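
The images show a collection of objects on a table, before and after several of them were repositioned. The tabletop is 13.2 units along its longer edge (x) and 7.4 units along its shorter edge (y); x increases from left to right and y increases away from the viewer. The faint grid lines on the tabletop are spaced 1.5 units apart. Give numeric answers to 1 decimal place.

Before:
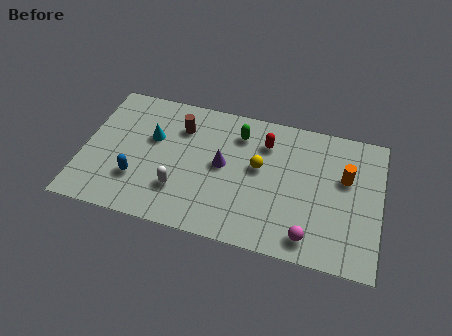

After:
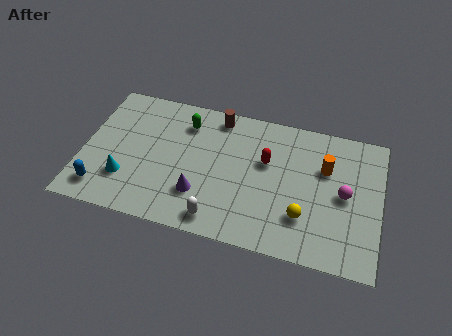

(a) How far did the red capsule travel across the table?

1.0

The red capsule moved from about (8.0, 5.6) to (8.1, 4.6), a distance of √(0.1² + 1.0²) ≈ 1.0.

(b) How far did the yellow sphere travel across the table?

3.0

The yellow sphere moved from about (7.8, 4.2) to (9.9, 2.1), a distance of √(2.1² + 2.1²) ≈ 3.0.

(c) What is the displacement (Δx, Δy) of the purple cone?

(-0.9, -1.8)

From the two frames, the purple cone sits at roughly (6.2, 3.9) before and (5.3, 2.1) after.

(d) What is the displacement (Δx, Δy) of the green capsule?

(-2.4, 0.0)

The green capsule was at about (6.8, 5.8) and moved to about (4.4, 5.8).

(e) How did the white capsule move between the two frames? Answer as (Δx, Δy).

(1.8, -1.1)

From the two frames, the white capsule sits at roughly (4.4, 2.1) before and (6.2, 1.0) after.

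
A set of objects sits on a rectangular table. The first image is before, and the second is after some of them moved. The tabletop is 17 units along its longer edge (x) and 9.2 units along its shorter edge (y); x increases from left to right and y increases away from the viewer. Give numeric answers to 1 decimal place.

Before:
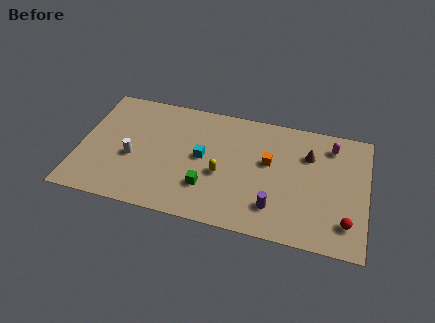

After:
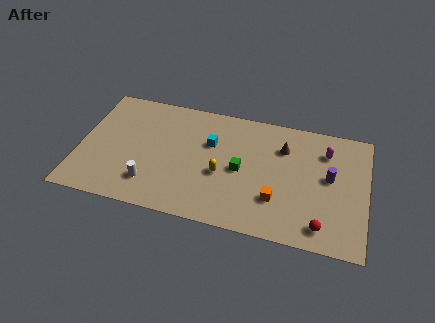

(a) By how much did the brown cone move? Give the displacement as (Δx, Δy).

(-1.5, 0.2)

From the two frames, the brown cone sits at roughly (13.5, 6.5) before and (12.0, 6.7) after.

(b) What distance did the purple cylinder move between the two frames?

4.3

From (11.7, 2.1) to (14.8, 5.1), the purple cylinder covered √(3.1² + 3.0²) ≈ 4.3 units.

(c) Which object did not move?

the yellow capsule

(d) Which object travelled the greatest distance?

the purple cylinder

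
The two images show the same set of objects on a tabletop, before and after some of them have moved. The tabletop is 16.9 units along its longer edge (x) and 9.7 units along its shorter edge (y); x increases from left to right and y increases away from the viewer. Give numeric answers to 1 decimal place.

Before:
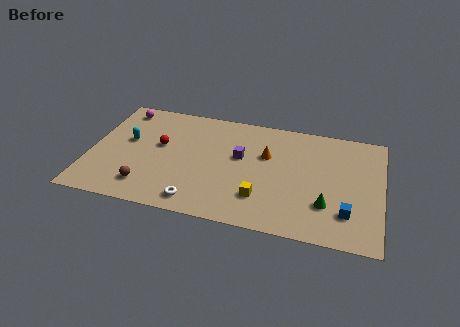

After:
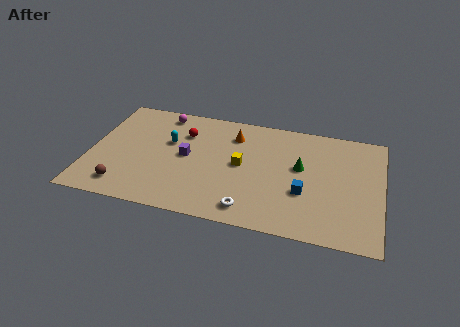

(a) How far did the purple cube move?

3.2

The purple cube was near (8.7, 5.7) before and (5.6, 5.0) after, so it travelled √(3.1² + 0.7²) ≈ 3.2 units.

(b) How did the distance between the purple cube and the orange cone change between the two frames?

+2.0

They were about 1.6 units apart before and 3.6 after — 2.0 units further apart.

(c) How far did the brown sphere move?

1.3

The brown sphere was near (3.5, 1.9) before and (2.2, 1.6) after, so it travelled √(1.3² + 0.3²) ≈ 1.3 units.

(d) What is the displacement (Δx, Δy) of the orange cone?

(-2.0, 1.3)

From the two frames, the orange cone sits at roughly (10.2, 6.2) before and (8.2, 7.5) after.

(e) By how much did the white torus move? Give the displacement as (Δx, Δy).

(3.0, 0.1)

The white torus started near (6.5, 1.3) and ended near (9.5, 1.4).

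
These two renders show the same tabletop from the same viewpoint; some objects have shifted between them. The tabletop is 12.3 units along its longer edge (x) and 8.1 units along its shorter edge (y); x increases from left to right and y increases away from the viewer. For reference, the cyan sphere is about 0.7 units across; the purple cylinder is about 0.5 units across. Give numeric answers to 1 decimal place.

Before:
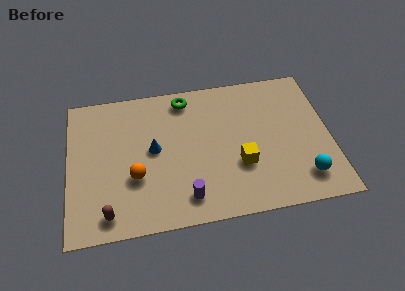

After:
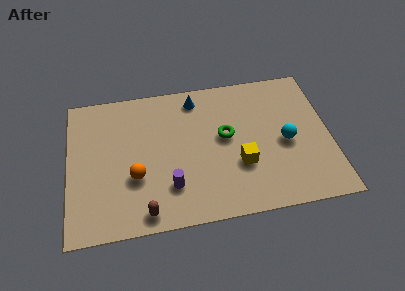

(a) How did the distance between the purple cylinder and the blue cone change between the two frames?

+1.8

They were about 3.2 units apart before and 5.0 after — 1.8 units further apart.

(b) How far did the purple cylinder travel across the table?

1.0

From (5.4, 1.4) to (4.7, 2.1), the purple cylinder covered √(0.7² + 0.7²) ≈ 1.0 units.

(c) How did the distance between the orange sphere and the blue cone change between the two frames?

+3.3

The distance was about 1.7 in the first image and 5.0 in the second, so they moved 3.3 units further apart.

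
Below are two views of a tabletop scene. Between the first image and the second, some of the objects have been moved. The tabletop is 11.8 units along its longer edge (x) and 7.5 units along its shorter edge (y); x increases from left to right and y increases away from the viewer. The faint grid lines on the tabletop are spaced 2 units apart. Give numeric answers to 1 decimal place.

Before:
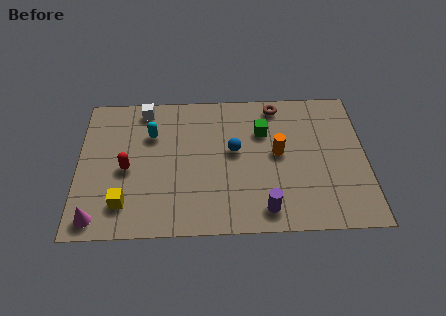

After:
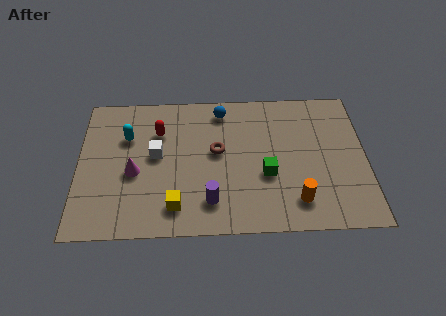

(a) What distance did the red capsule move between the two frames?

2.3

The red capsule moved from about (2.0, 3.4) to (3.3, 5.3), a distance of √(1.3² + 1.9²) ≈ 2.3.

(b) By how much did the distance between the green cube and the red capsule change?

-0.9

Before: roughly 5.9 units apart; after: 5.0. That's 0.9 units closer together.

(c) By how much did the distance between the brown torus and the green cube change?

+0.9

Before: roughly 1.5 units apart; after: 2.4. That's 0.9 units further apart.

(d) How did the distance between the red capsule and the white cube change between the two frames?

-2.1

The distance was about 3.3 in the first image and 1.2 in the second, so they moved 2.1 units closer together.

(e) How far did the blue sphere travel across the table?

2.3

From (6.4, 4.2) to (5.9, 6.4), the blue sphere covered √(0.5² + 2.2²) ≈ 2.3 units.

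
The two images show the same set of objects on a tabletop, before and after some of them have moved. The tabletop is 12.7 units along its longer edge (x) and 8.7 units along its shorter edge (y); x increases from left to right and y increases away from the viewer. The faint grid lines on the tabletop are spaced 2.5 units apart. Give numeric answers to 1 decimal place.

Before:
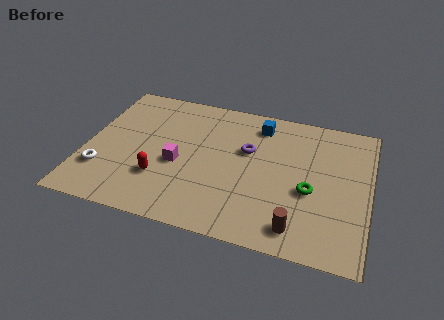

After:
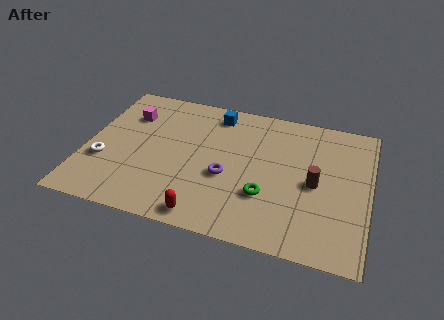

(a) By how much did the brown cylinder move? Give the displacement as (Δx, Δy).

(0.6, 2.8)

The brown cylinder started near (9.7, 1.3) and ended near (10.3, 4.1).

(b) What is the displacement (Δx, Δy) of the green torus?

(-1.9, -0.8)

The green torus was at about (10.1, 3.6) and moved to about (8.2, 2.8).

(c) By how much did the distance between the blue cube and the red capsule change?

+0.3

Before: roughly 6.2 units apart; after: 6.5. That's 0.3 units further apart.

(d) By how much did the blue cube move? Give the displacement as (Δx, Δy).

(-2.0, 0.2)

The blue cube started near (7.6, 7.2) and ended near (5.6, 7.4).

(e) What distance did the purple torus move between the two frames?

2.1

The purple torus was near (7.2, 5.4) before and (6.4, 3.5) after, so it travelled √(0.8² + 1.9²) ≈ 2.1 units.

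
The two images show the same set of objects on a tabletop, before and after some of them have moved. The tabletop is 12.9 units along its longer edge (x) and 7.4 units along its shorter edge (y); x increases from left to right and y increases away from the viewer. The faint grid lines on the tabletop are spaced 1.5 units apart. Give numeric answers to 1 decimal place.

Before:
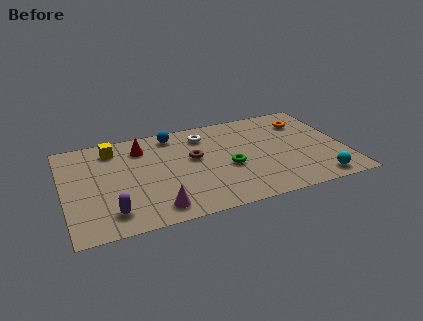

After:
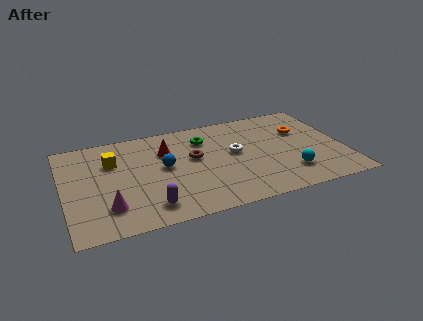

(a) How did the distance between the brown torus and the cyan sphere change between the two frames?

-1.5

They were about 6.4 units apart before and 4.9 after — 1.5 units closer together.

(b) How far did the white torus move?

2.2

The white torus was near (6.6, 5.9) before and (7.9, 4.1) after, so it travelled √(1.3² + 1.8²) ≈ 2.2 units.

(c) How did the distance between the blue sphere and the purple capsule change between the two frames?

-3.1

The distance was about 5.9 in the first image and 2.8 in the second, so they moved 3.1 units closer together.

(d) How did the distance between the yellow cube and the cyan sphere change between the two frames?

-1.8

They were about 10.4 units apart before and 8.6 after — 1.8 units closer together.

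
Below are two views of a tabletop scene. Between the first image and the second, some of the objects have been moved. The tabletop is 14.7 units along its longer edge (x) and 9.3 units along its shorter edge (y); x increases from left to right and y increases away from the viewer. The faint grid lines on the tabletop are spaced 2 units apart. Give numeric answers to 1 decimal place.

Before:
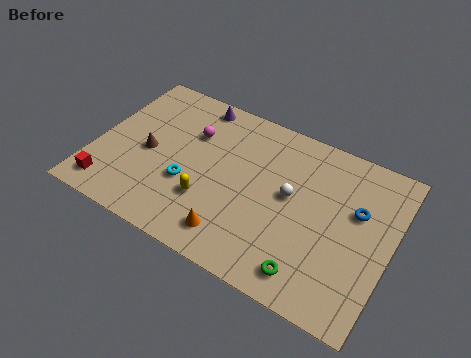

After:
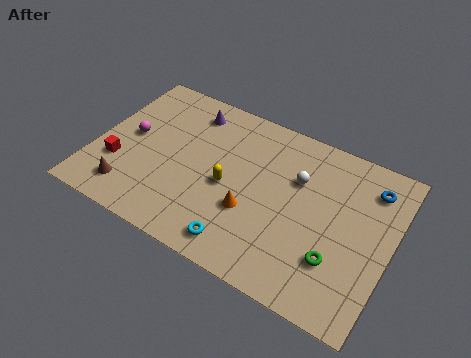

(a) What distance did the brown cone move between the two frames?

2.6

The brown cone was near (2.6, 4.3) before and (2.1, 1.7) after, so it travelled √(0.5² + 2.6²) ≈ 2.6 units.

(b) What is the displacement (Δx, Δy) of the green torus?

(1.1, 1.3)

The green torus started near (11.2, 1.4) and ended near (12.3, 2.7).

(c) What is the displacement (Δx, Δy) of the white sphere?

(0.2, 1.1)

The white sphere started near (9.7, 5.1) and ended near (9.9, 6.2).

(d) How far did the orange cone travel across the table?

1.8

The orange cone was near (7.4, 1.6) before and (8.0, 3.3) after, so it travelled √(0.6² + 1.7²) ≈ 1.8 units.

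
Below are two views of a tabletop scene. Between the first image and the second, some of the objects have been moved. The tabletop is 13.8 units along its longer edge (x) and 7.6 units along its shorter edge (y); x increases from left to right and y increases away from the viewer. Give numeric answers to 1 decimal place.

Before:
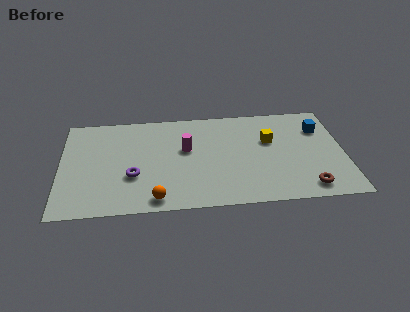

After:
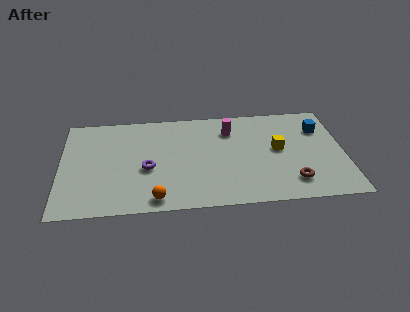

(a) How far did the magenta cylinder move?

2.6

The magenta cylinder moved from about (6.1, 4.5) to (8.3, 5.8), a distance of √(2.2² + 1.3²) ≈ 2.6.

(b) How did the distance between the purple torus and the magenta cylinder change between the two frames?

+1.7

Before: roughly 3.2 units apart; after: 4.9. That's 1.7 units further apart.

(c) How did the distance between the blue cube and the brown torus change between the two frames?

-0.3

Before: roughly 4.5 units apart; after: 4.2. That's 0.3 units closer together.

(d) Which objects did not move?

the orange sphere and the blue cube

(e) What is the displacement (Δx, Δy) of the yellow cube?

(0.4, -0.7)

The yellow cube started near (10.2, 4.8) and ended near (10.6, 4.1).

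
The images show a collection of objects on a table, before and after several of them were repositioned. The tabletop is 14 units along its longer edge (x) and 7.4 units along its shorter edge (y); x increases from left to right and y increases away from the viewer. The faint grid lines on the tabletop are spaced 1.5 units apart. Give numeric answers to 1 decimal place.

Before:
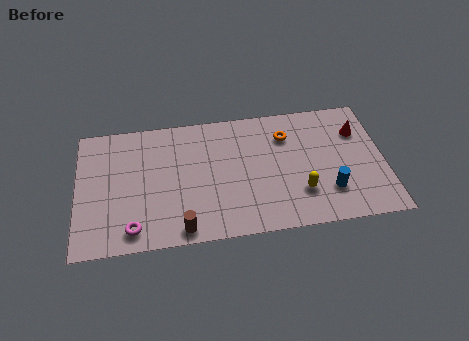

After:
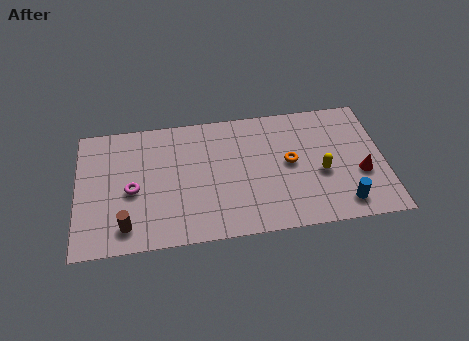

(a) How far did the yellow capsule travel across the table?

1.4

The yellow capsule was near (10.1, 2.1) before and (11.1, 3.1) after, so it travelled √(1.0² + 1.0²) ≈ 1.4 units.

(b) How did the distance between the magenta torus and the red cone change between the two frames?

-0.8

Before: roughly 11.2 units apart; after: 10.4. That's 0.8 units closer together.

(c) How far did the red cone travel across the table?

2.5

The red cone moved from about (12.9, 5.3) to (12.9, 2.8), a distance of √(0.0² + 2.5²) ≈ 2.5.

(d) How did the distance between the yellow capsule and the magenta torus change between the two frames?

+0.9

The distance was about 7.7 in the first image and 8.6 in the second, so they moved 0.9 units further apart.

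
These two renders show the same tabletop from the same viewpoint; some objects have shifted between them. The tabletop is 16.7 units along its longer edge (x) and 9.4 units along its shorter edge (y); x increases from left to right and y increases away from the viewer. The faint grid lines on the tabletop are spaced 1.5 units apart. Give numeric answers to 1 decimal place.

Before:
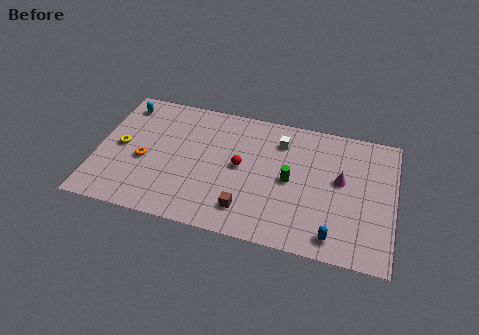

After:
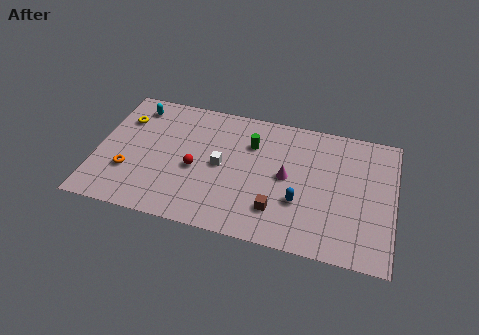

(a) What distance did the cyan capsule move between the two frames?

0.7

The cyan capsule was near (1.2, 7.9) before and (1.9, 7.9) after, so it travelled √(0.7² + 0.0²) ≈ 0.7 units.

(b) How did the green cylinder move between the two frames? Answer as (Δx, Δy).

(-2.3, 2.1)

The green cylinder was at about (10.9, 4.6) and moved to about (8.6, 6.7).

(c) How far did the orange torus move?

1.3

The orange torus moved from about (2.7, 4.0) to (1.9, 3.0), a distance of √(0.8² + 1.0²) ≈ 1.3.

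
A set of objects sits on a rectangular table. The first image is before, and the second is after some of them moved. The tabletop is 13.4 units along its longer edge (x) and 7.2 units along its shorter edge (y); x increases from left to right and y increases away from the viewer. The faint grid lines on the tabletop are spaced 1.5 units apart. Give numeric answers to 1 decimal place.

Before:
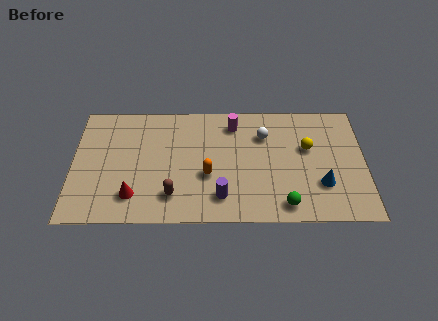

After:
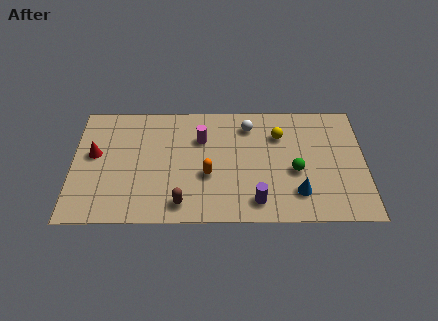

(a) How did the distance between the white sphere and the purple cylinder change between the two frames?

+0.4

Before: roughly 4.2 units apart; after: 4.6. That's 0.4 units further apart.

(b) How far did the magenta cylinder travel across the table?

1.7

The magenta cylinder was near (7.4, 5.9) before and (5.9, 5.0) after, so it travelled √(1.5² + 0.9²) ≈ 1.7 units.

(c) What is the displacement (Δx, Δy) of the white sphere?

(-0.7, 0.6)

From the two frames, the white sphere sits at roughly (8.8, 5.2) before and (8.1, 5.8) after.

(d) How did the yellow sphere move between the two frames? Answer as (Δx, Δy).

(-1.3, 0.8)

The yellow sphere was at about (10.8, 4.4) and moved to about (9.5, 5.2).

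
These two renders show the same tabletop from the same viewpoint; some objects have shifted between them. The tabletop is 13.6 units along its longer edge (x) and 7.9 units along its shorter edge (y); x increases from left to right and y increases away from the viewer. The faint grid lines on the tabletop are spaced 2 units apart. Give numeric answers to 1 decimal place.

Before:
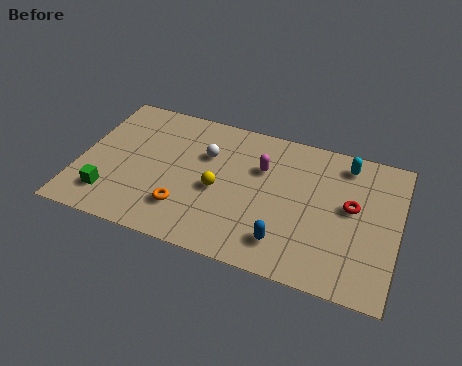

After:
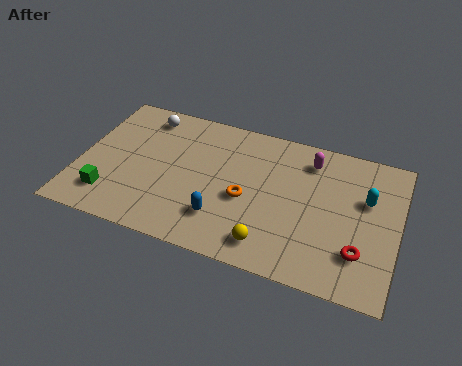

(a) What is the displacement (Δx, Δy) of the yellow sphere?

(2.4, -2.2)

The yellow sphere started near (6.0, 3.5) and ended near (8.4, 1.3).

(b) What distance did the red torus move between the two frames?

2.4

The red torus moved from about (11.6, 4.4) to (12.1, 2.1), a distance of √(0.5² + 2.3²) ≈ 2.4.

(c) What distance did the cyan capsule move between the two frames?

2.0

From (11.2, 6.7) to (12.2, 5.0), the cyan capsule covered √(1.0² + 1.7²) ≈ 2.0 units.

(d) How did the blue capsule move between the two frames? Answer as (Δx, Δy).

(-2.7, 0.4)

The blue capsule started near (9.0, 1.6) and ended near (6.3, 2.0).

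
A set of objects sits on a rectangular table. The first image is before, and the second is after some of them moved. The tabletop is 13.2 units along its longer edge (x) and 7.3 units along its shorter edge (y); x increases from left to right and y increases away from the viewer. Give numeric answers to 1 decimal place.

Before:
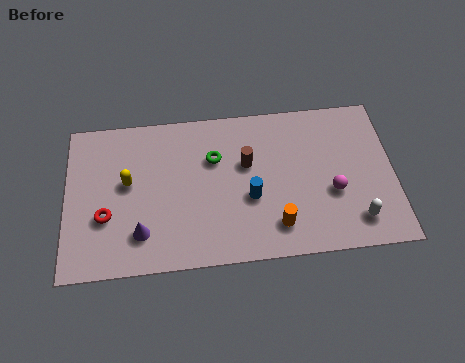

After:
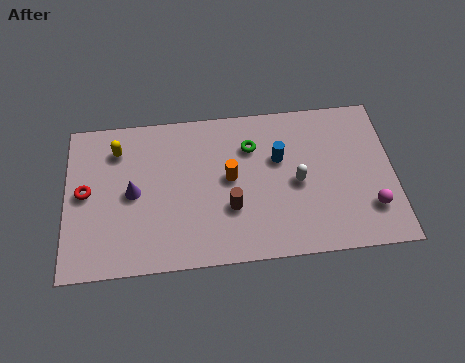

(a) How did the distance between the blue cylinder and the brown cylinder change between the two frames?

+1.3

The distance was about 1.6 in the first image and 2.9 in the second, so they moved 1.3 units further apart.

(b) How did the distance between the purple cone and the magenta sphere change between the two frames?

+1.9

They were about 7.8 units apart before and 9.7 after — 1.9 units further apart.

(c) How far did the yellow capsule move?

1.6

The yellow capsule moved from about (2.5, 4.1) to (2.1, 5.7), a distance of √(0.4² + 1.6²) ≈ 1.6.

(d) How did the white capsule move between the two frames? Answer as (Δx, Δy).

(-2.3, 2.0)

From the two frames, the white capsule sits at roughly (11.6, 1.4) before and (9.3, 3.4) after.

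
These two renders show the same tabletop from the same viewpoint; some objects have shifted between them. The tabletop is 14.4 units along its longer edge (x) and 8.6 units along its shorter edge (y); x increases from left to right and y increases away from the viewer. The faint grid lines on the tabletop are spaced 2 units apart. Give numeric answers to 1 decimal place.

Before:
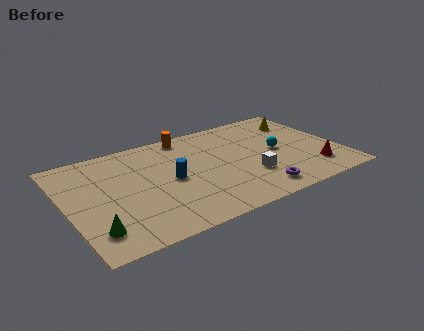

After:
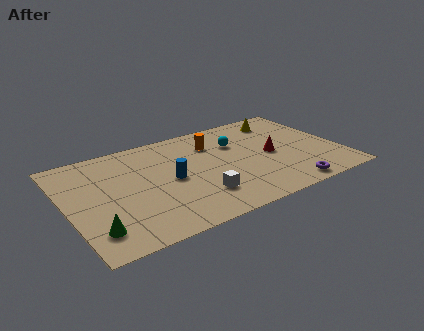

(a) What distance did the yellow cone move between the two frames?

1.1

The yellow cone was near (12.9, 6.6) before and (11.9, 7.1) after, so it travelled √(1.0² + 0.5²) ≈ 1.1 units.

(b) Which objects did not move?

the green cone and the blue cylinder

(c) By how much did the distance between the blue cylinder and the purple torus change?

+1.6

They were about 5.0 units apart before and 6.6 after — 1.6 units further apart.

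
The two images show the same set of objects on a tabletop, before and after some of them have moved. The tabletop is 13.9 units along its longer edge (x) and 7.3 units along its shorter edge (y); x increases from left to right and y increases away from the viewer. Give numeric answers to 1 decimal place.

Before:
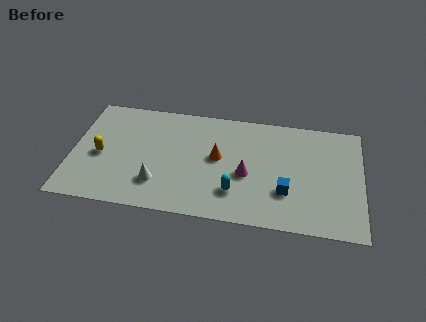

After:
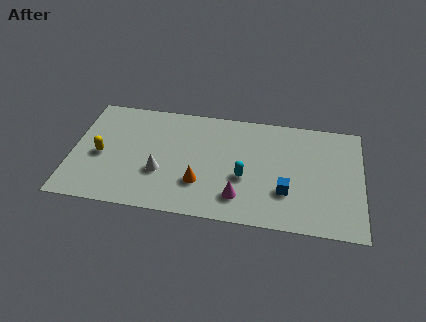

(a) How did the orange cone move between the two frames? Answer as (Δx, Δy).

(-0.8, -1.8)

The orange cone was at about (7.0, 4.0) and moved to about (6.2, 2.2).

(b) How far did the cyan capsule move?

1.1

The cyan capsule was near (7.9, 1.9) before and (8.3, 2.9) after, so it travelled √(0.4² + 1.0²) ≈ 1.1 units.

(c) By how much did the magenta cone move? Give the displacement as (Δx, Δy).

(-0.3, -1.5)

The magenta cone started near (8.4, 3.1) and ended near (8.1, 1.6).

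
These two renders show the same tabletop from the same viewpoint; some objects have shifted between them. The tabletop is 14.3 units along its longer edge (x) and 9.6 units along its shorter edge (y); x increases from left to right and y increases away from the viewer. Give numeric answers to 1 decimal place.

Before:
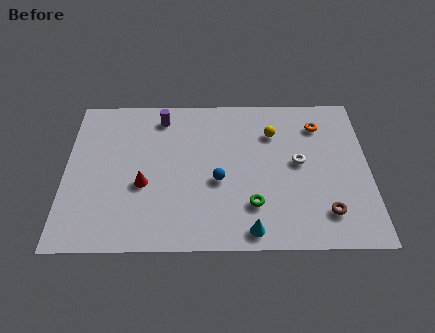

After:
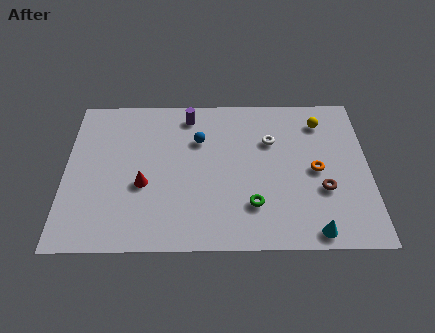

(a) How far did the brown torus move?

1.4

The brown torus moved from about (12.2, 2.0) to (12.1, 3.4), a distance of √(0.1² + 1.4²) ≈ 1.4.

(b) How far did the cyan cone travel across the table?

2.9

The cyan cone was near (8.7, 1.0) before and (11.6, 0.9) after, so it travelled √(2.9² + 0.1²) ≈ 2.9 units.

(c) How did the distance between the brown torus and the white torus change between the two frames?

+0.6

The distance was about 3.3 in the first image and 3.9 in the second, so they moved 0.6 units further apart.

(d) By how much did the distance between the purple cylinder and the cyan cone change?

+1.1

Before: roughly 8.2 units apart; after: 9.3. That's 1.1 units further apart.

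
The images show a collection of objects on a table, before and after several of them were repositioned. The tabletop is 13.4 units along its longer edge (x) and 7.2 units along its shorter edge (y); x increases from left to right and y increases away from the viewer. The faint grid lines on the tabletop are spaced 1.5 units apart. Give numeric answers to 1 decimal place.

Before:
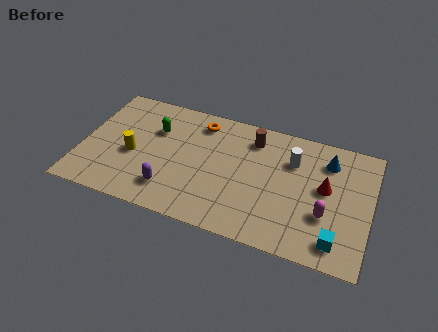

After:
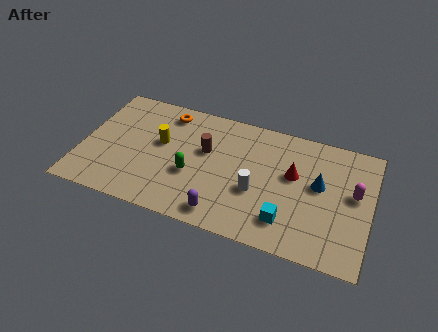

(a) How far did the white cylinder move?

2.7

The white cylinder was near (9.7, 5.1) before and (8.2, 2.8) after, so it travelled √(1.5² + 2.3²) ≈ 2.7 units.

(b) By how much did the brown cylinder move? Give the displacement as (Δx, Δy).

(-2.1, -1.4)

From the two frames, the brown cylinder sits at roughly (7.8, 5.8) before and (5.7, 4.4) after.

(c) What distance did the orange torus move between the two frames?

1.6

The orange torus moved from about (5.3, 6.0) to (3.7, 6.1), a distance of √(1.6² + 0.1²) ≈ 1.6.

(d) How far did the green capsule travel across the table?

2.8

From (3.3, 4.9) to (5.2, 2.8), the green capsule covered √(1.9² + 2.1²) ≈ 2.8 units.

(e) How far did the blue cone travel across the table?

1.5

The blue cone was near (11.3, 5.6) before and (11.0, 4.1) after, so it travelled √(0.3² + 1.5²) ≈ 1.5 units.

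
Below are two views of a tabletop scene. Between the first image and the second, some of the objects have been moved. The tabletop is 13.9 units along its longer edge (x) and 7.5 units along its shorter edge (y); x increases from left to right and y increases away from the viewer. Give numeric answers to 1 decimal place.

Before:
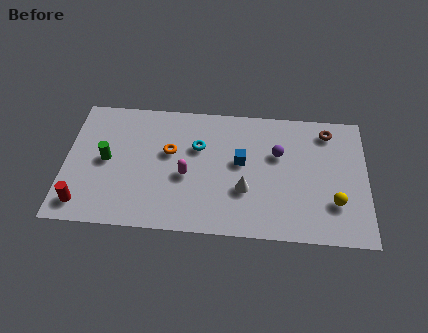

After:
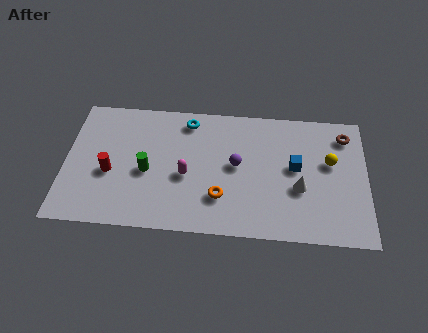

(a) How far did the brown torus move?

0.8

The brown torus moved from about (12.1, 6.3) to (12.9, 6.1), a distance of √(0.8² + 0.2²) ≈ 0.8.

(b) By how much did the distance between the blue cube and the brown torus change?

-1.5

Before: roughly 4.5 units apart; after: 3.0. That's 1.5 units closer together.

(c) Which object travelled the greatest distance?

the orange torus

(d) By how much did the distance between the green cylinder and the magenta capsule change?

-1.9

Before: roughly 3.7 units apart; after: 1.8. That's 1.9 units closer together.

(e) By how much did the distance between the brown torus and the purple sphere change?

+2.7

The distance was about 2.7 in the first image and 5.4 in the second, so they moved 2.7 units further apart.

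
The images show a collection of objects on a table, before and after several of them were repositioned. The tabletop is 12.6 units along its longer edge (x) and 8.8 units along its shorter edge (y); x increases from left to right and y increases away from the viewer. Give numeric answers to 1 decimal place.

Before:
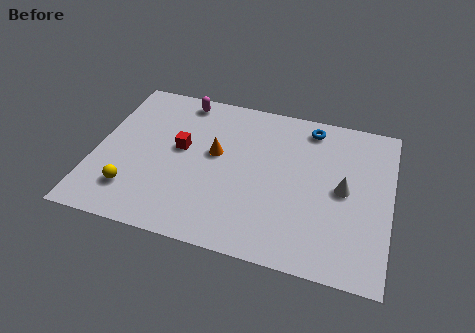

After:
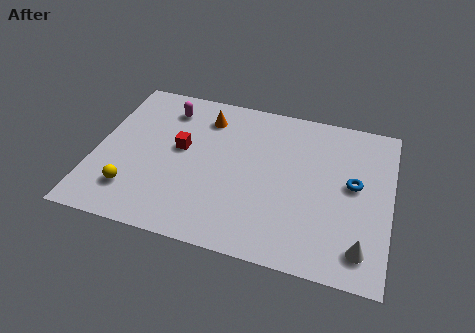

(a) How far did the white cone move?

3.0

The white cone was near (10.6, 4.4) before and (11.5, 1.5) after, so it travelled √(0.9² + 2.9²) ≈ 3.0 units.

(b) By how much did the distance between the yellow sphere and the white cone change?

+0.6

The distance was about 9.1 in the first image and 9.7 in the second, so they moved 0.6 units further apart.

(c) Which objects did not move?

the yellow sphere and the red cube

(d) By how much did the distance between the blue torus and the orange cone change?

+2.2

The distance was about 4.7 in the first image and 6.9 in the second, so they moved 2.2 units further apart.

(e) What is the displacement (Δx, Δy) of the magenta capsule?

(-0.6, -0.7)

The magenta capsule started near (3.4, 7.8) and ended near (2.8, 7.1).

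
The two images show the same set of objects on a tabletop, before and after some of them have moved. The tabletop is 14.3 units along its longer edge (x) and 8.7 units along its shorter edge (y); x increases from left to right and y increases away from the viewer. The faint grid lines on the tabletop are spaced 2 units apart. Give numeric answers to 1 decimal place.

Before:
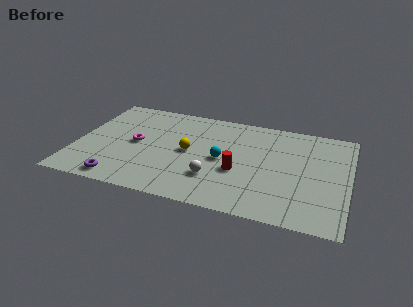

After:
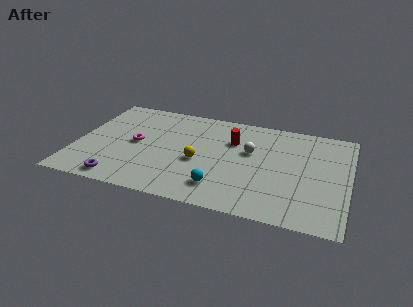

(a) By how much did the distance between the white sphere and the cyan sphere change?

+2.0

They were about 1.7 units apart before and 3.7 after — 2.0 units further apart.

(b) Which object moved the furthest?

the white sphere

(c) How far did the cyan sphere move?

2.4

From (7.7, 4.2) to (7.8, 1.8), the cyan sphere covered √(0.1² + 2.4²) ≈ 2.4 units.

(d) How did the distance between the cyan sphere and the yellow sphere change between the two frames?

+0.5

Before: roughly 1.8 units apart; after: 2.3. That's 0.5 units further apart.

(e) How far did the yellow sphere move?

0.9

The yellow sphere was near (5.9, 4.4) before and (6.5, 3.7) after, so it travelled √(0.6² + 0.7²) ≈ 0.9 units.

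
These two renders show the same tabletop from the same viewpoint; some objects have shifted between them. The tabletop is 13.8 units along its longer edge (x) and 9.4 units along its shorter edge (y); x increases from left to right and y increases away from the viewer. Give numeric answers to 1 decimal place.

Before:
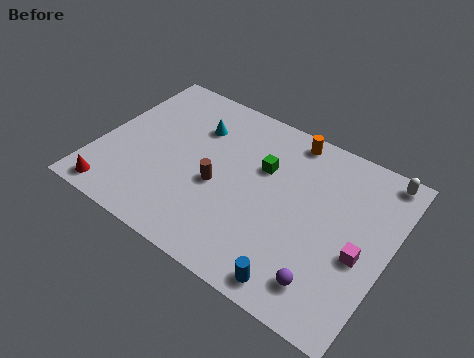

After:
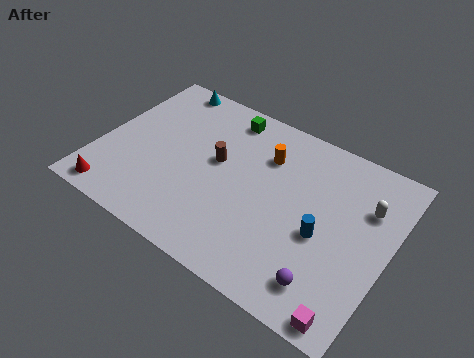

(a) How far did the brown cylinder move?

1.3

The brown cylinder was near (5.8, 4.0) before and (5.5, 5.3) after, so it travelled √(0.3² + 1.3²) ≈ 1.3 units.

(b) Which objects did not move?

the purple sphere and the red cone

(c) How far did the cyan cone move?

2.7

The cyan cone moved from about (4.2, 6.8) to (2.2, 8.6), a distance of √(2.0² + 1.8²) ≈ 2.7.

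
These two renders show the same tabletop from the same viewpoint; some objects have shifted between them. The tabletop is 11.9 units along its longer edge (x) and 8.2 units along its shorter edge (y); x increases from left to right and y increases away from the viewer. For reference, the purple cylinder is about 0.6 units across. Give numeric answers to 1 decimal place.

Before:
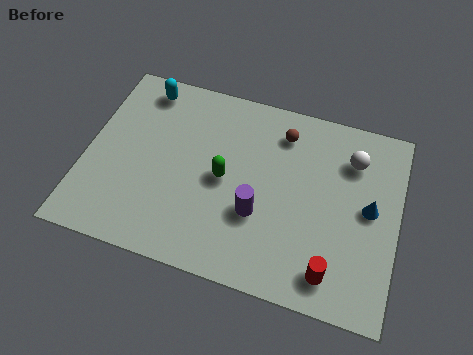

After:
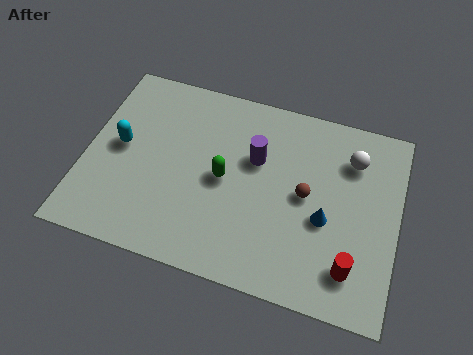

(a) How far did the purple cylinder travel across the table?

2.3

From (6.7, 2.9) to (6.4, 5.2), the purple cylinder covered √(0.3² + 2.3²) ≈ 2.3 units.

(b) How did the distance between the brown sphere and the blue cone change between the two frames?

-3.1

The distance was about 4.2 in the first image and 1.1 in the second, so they moved 3.1 units closer together.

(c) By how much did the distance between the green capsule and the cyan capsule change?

-0.6

The distance was about 4.6 in the first image and 4.0 in the second, so they moved 0.6 units closer together.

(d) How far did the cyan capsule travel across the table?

2.9

The cyan capsule moved from about (1.9, 7.1) to (1.3, 4.3), a distance of √(0.6² + 2.8²) ≈ 2.9.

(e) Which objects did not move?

the white sphere and the green capsule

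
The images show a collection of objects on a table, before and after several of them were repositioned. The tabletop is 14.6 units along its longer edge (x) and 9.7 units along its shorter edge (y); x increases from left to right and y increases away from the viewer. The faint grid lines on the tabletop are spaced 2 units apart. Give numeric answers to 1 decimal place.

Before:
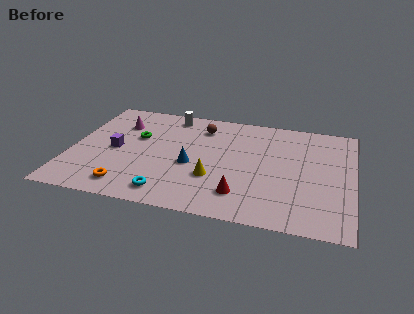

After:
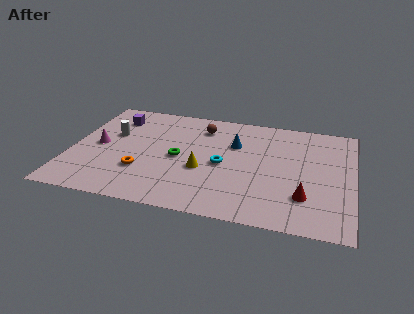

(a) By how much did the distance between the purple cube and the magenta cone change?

+0.4

Before: roughly 2.5 units apart; after: 2.9. That's 0.4 units further apart.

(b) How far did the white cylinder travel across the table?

3.8

The white cylinder moved from about (4.9, 8.5) to (2.0, 6.0), a distance of √(2.9² + 2.5²) ≈ 3.8.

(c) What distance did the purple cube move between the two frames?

3.0

The purple cube moved from about (2.3, 4.6) to (2.0, 7.6), a distance of √(0.3² + 3.0²) ≈ 3.0.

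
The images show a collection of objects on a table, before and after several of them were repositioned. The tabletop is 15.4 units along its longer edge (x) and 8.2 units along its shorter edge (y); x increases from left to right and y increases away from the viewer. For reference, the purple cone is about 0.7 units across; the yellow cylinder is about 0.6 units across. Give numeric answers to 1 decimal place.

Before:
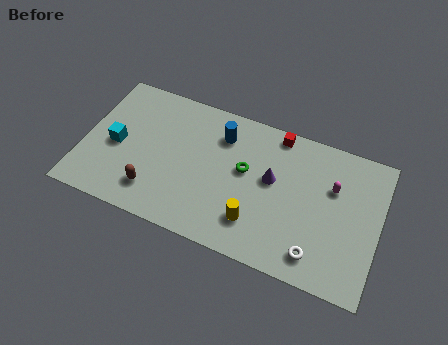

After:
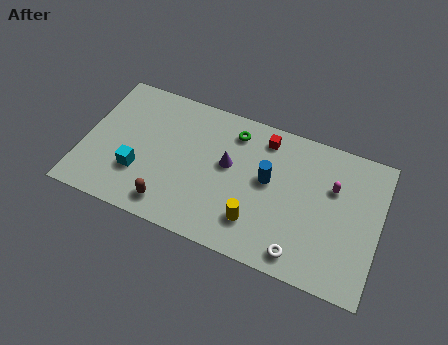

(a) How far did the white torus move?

0.9

The white torus was near (12.4, 1.4) before and (11.6, 1.1) after, so it travelled √(0.8² + 0.3²) ≈ 0.9 units.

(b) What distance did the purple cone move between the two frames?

2.3

The purple cone was near (9.8, 4.7) before and (7.5, 4.7) after, so it travelled √(2.3² + 0.0²) ≈ 2.3 units.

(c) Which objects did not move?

the yellow cylinder and the magenta capsule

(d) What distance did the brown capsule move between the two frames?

1.0

The brown capsule was near (3.9, 1.8) before and (4.8, 1.3) after, so it travelled √(0.9² + 0.5²) ≈ 1.0 units.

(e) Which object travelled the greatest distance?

the blue cylinder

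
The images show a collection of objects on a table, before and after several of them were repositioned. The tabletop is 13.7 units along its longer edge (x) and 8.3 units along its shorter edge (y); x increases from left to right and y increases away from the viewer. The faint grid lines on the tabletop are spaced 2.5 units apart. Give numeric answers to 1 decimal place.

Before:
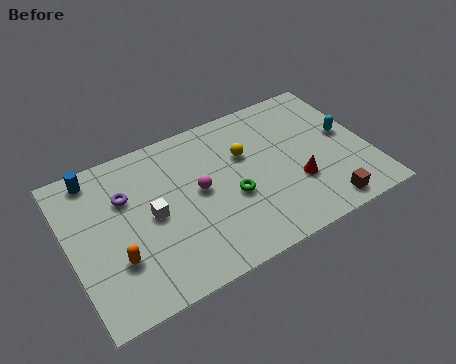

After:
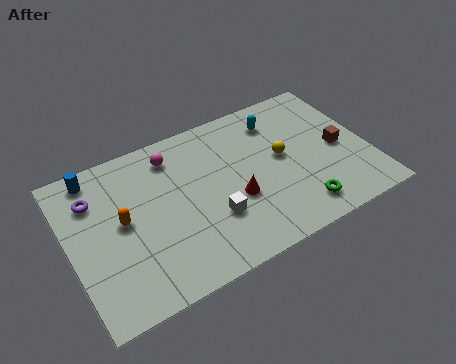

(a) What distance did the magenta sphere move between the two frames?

2.6

The magenta sphere moved from about (5.9, 4.4) to (5.0, 6.8), a distance of √(0.9² + 2.4²) ≈ 2.6.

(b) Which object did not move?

the blue cylinder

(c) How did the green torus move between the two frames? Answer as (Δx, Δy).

(2.8, -2.0)

From the two frames, the green torus sits at roughly (7.3, 3.4) before and (10.1, 1.4) after.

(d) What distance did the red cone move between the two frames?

2.8

The red cone moved from about (10.2, 2.8) to (7.4, 3.2), a distance of √(2.8² + 0.4²) ≈ 2.8.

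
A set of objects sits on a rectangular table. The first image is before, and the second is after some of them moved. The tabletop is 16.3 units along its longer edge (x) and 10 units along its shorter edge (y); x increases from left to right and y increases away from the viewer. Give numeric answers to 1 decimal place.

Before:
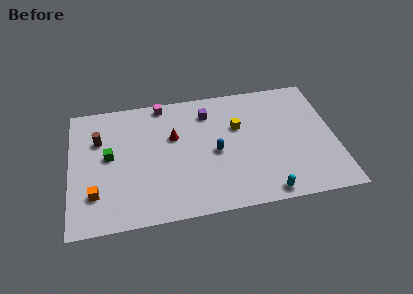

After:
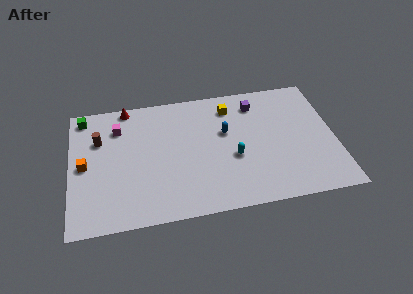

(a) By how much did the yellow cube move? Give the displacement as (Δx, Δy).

(-0.4, 1.7)

The yellow cube started near (10.4, 6.4) and ended near (10.0, 8.1).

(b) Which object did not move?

the brown cylinder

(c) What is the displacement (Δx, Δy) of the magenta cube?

(-2.8, -1.5)

The magenta cube started near (5.8, 9.1) and ended near (3.0, 7.6).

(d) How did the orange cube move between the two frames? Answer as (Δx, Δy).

(-0.6, 2.3)

From the two frames, the orange cube sits at roughly (1.5, 2.6) before and (0.9, 4.9) after.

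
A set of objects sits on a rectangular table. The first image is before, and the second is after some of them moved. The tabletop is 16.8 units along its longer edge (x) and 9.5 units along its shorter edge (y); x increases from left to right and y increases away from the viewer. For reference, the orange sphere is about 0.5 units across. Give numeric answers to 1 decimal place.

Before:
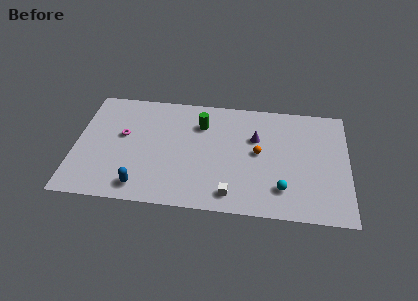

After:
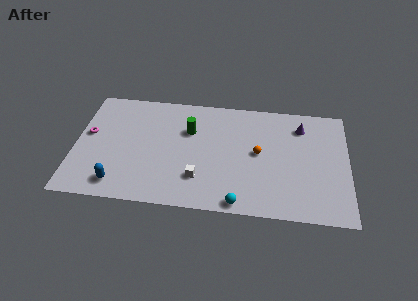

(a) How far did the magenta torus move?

2.1

The magenta torus was near (2.9, 5.5) before and (0.8, 5.4) after, so it travelled √(2.1² + 0.1²) ≈ 2.1 units.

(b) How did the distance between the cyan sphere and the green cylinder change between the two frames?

-0.6

Before: roughly 7.0 units apart; after: 6.4. That's 0.6 units closer together.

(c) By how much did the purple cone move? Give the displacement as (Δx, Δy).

(2.8, 1.3)

The purple cone started near (11.1, 6.2) and ended near (13.9, 7.5).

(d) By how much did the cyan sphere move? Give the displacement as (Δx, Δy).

(-2.6, -1.4)

From the two frames, the cyan sphere sits at roughly (12.8, 2.2) before and (10.2, 0.8) after.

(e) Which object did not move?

the orange sphere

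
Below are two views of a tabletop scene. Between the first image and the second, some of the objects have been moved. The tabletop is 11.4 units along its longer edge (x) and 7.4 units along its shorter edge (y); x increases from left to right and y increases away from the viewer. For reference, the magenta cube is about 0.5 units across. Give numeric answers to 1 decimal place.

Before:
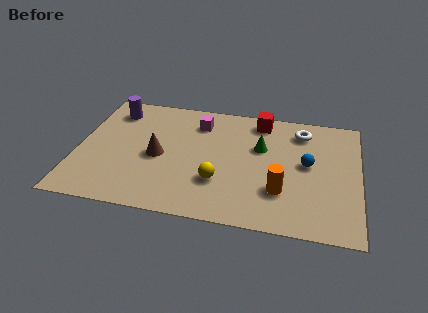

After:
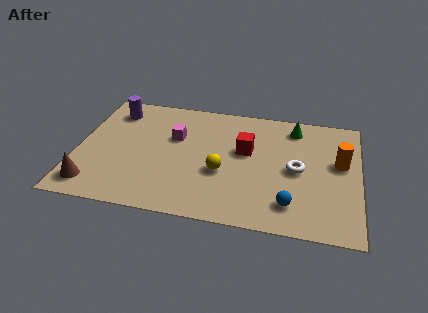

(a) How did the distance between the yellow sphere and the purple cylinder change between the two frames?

-0.3

Before: roughly 5.8 units apart; after: 5.5. That's 0.3 units closer together.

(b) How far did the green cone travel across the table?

2.0

From (7.4, 4.7) to (8.7, 6.2), the green cone covered √(1.3² + 1.5²) ≈ 2.0 units.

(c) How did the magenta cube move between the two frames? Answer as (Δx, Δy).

(-0.9, -1.1)

From the two frames, the magenta cube sits at roughly (4.8, 5.8) before and (3.9, 4.7) after.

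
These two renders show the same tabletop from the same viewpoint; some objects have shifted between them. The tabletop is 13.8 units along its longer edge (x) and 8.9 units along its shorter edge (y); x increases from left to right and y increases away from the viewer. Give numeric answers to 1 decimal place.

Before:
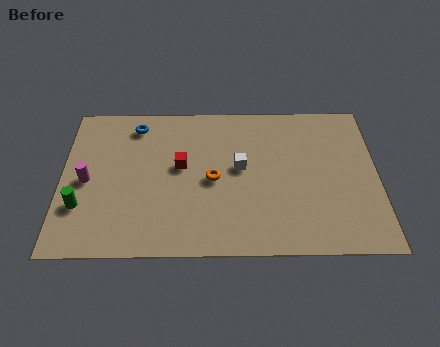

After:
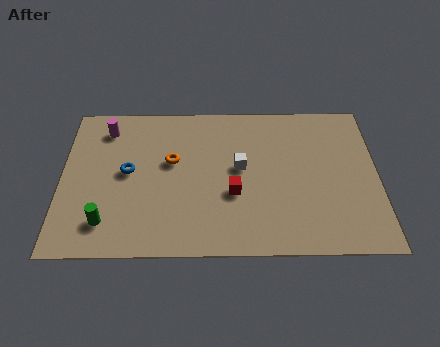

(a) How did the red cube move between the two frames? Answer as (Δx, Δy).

(2.3, -1.6)

The red cube started near (5.2, 5.0) and ended near (7.5, 3.4).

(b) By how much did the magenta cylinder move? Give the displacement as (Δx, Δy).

(0.8, 3.1)

From the two frames, the magenta cylinder sits at roughly (1.1, 4.2) before and (1.9, 7.3) after.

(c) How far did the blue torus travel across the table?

2.8

The blue torus moved from about (3.2, 7.5) to (2.9, 4.7), a distance of √(0.3² + 2.8²) ≈ 2.8.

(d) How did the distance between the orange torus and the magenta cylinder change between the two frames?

-2.0

Before: roughly 5.5 units apart; after: 3.5. That's 2.0 units closer together.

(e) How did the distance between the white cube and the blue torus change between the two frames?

-0.4

Before: roughly 5.3 units apart; after: 4.9. That's 0.4 units closer together.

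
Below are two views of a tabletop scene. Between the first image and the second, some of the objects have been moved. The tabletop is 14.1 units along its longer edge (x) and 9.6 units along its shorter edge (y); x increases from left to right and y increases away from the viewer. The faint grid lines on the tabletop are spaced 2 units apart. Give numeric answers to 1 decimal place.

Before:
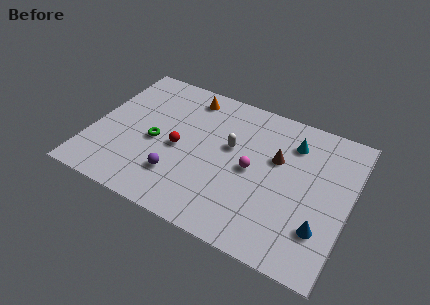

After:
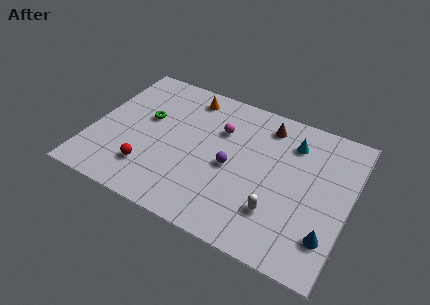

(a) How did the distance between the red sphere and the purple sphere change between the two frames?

+2.9

The distance was about 1.9 in the first image and 4.8 in the second, so they moved 2.9 units further apart.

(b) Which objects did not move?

the orange cone and the cyan cone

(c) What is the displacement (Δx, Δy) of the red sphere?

(-1.4, -2.1)

From the two frames, the red sphere sits at roughly (4.8, 4.4) before and (3.4, 2.3) after.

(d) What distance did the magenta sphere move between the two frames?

2.8

From (8.8, 4.7) to (6.8, 6.6), the magenta sphere covered √(2.0² + 1.9²) ≈ 2.8 units.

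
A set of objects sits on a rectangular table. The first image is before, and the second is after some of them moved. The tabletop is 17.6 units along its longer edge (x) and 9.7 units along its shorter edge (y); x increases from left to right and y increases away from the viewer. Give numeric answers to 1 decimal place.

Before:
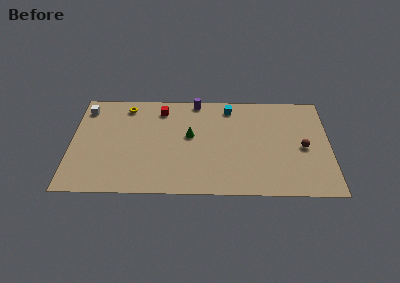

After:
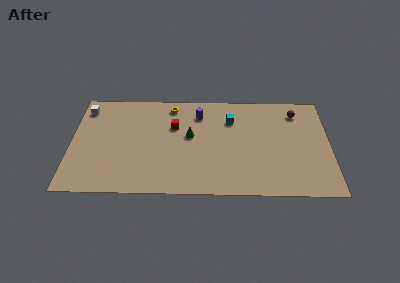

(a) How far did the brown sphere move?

3.4

The brown sphere was near (15.8, 4.5) before and (15.4, 7.9) after, so it travelled √(0.4² + 3.4²) ≈ 3.4 units.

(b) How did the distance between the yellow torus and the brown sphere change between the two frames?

-4.1

Before: roughly 12.7 units apart; after: 8.6. That's 4.1 units closer together.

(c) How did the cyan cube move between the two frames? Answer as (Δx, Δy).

(0.1, -1.2)

The cyan cube started near (10.8, 8.3) and ended near (10.9, 7.1).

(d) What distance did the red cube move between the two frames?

1.8

The red cube moved from about (6.1, 8.0) to (7.0, 6.4), a distance of √(0.9² + 1.6²) ≈ 1.8.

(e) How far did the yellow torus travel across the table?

3.1

The yellow torus moved from about (3.7, 8.3) to (6.8, 8.4), a distance of √(3.1² + 0.1²) ≈ 3.1.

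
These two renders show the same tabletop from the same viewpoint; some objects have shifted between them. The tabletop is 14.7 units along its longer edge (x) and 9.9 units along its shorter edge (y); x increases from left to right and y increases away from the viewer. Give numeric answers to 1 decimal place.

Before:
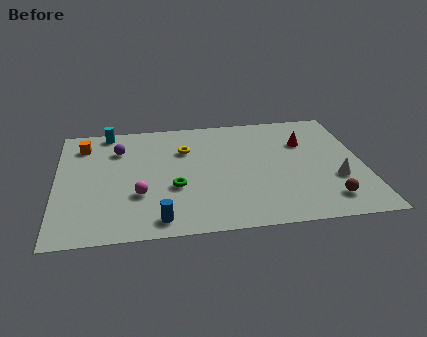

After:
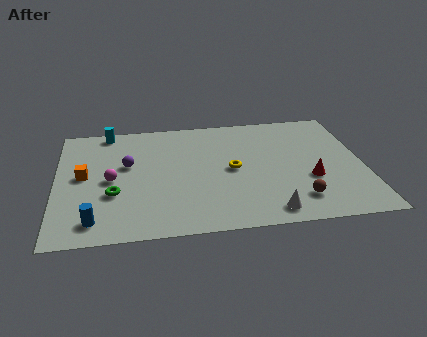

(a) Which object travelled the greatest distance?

the white cone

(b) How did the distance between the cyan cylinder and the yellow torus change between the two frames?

+2.9

The distance was about 4.3 in the first image and 7.2 in the second, so they moved 2.9 units further apart.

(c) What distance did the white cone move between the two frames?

4.0

From (13.3, 3.4) to (10.0, 1.2), the white cone covered √(3.3² + 2.2²) ≈ 4.0 units.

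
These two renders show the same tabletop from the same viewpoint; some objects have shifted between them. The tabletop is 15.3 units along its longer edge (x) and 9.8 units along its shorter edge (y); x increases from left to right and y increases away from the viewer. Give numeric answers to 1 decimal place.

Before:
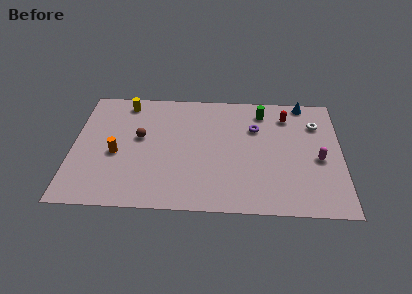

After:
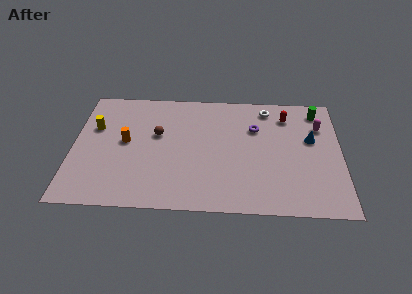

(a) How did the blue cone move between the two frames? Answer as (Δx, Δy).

(0.4, -3.1)

From the two frames, the blue cone sits at roughly (13.2, 9.0) before and (13.6, 5.9) after.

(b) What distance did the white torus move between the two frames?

3.0

The white torus was near (13.9, 7.2) before and (11.1, 8.4) after, so it travelled √(2.8² + 1.2²) ≈ 3.0 units.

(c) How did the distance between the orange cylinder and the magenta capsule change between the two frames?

-0.3

They were about 11.5 units apart before and 11.2 after — 0.3 units closer together.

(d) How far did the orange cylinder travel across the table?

1.1

From (2.5, 4.2) to (3.0, 5.2), the orange cylinder covered √(0.5² + 1.0²) ≈ 1.1 units.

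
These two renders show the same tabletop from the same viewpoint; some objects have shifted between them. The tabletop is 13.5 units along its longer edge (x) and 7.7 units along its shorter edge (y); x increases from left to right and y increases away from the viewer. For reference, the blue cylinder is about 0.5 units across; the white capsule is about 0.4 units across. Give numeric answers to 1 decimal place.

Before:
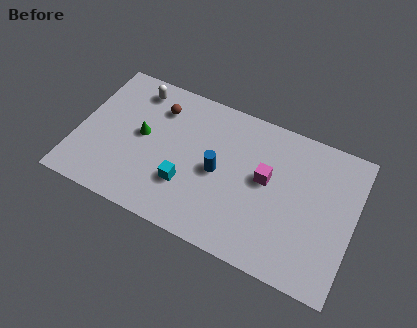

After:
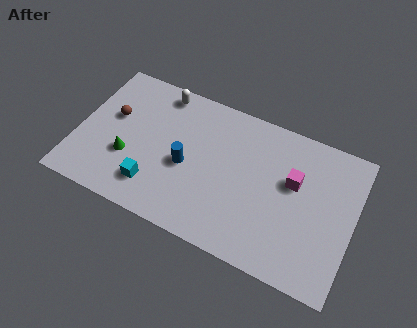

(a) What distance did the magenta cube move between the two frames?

1.4

The magenta cube moved from about (9.2, 4.3) to (10.5, 4.7), a distance of √(1.3² + 0.4²) ≈ 1.4.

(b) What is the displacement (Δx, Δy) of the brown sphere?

(-2.1, -1.3)

The brown sphere was at about (3.7, 5.9) and moved to about (1.6, 4.6).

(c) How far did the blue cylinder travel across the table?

1.5

The blue cylinder moved from about (6.9, 3.7) to (5.4, 3.4), a distance of √(1.5² + 0.3²) ≈ 1.5.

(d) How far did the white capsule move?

1.2

The white capsule was near (2.5, 6.5) before and (3.7, 6.8) after, so it travelled √(1.2² + 0.3²) ≈ 1.2 units.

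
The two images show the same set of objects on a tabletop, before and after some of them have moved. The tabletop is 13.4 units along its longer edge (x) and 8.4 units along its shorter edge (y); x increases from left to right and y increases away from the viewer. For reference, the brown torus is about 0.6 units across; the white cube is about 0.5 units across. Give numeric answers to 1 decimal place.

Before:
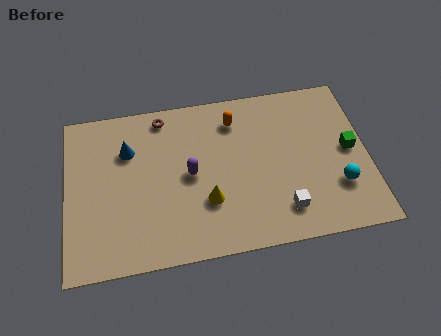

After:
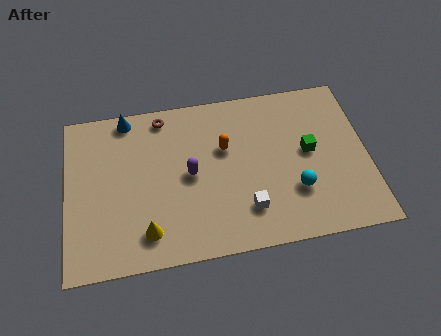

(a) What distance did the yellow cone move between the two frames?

2.9

The yellow cone moved from about (6.2, 2.7) to (3.5, 1.6), a distance of √(2.7² + 1.1²) ≈ 2.9.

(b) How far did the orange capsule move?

1.5

The orange capsule was near (7.6, 6.7) before and (7.1, 5.3) after, so it travelled √(0.5² + 1.4²) ≈ 1.5 units.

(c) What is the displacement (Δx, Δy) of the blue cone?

(0.0, 1.7)

From the two frames, the blue cone sits at roughly (2.8, 5.9) before and (2.8, 7.6) after.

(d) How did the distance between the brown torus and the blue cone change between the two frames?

-0.6

Before: roughly 2.2 units apart; after: 1.6. That's 0.6 units closer together.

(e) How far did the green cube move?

1.8

The green cube moved from about (12.6, 4.3) to (10.8, 4.5), a distance of √(1.8² + 0.2²) ≈ 1.8.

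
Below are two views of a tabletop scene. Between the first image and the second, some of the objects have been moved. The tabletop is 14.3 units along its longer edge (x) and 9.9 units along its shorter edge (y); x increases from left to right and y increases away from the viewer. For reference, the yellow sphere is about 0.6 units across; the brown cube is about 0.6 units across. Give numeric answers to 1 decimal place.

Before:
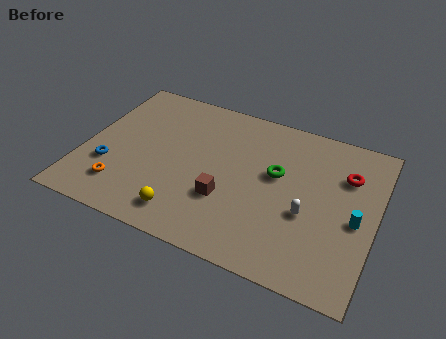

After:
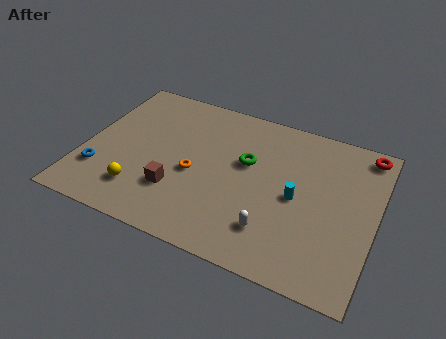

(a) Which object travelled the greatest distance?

the orange torus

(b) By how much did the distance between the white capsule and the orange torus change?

-4.5

The distance was about 9.1 in the first image and 4.6 in the second, so they moved 4.5 units closer together.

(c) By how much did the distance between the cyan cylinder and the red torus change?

+2.4

They were about 2.7 units apart before and 5.1 after — 2.4 units further apart.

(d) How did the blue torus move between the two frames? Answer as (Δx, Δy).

(-0.4, -0.5)

From the two frames, the blue torus sits at roughly (1.4, 3.2) before and (1.0, 2.7) after.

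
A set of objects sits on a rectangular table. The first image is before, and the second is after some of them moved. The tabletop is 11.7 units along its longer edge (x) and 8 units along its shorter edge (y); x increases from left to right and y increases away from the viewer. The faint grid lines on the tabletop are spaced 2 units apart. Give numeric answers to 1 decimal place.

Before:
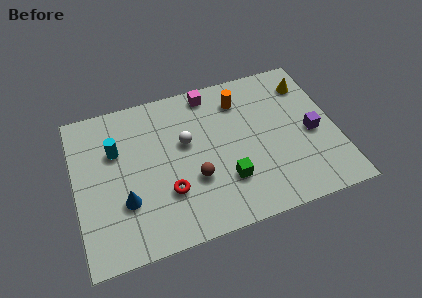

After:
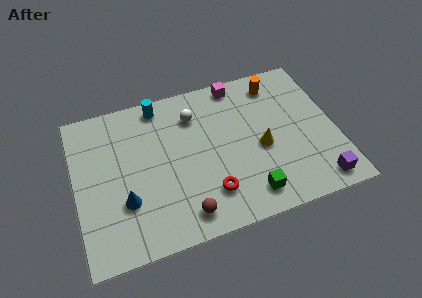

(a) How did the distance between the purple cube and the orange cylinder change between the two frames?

+1.8

Before: roughly 4.0 units apart; after: 5.8. That's 1.8 units further apart.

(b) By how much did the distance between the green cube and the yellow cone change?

-3.4

The distance was about 5.7 in the first image and 2.3 in the second, so they moved 3.4 units closer together.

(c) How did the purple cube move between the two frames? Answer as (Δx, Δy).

(0.0, -2.6)

From the two frames, the purple cube sits at roughly (10.6, 3.6) before and (10.6, 1.0) after.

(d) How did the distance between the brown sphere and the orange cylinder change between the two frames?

+3.0

The distance was about 4.2 in the first image and 7.2 in the second, so they moved 3.0 units further apart.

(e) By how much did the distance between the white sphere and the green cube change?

+2.2

They were about 3.0 units apart before and 5.2 after — 2.2 units further apart.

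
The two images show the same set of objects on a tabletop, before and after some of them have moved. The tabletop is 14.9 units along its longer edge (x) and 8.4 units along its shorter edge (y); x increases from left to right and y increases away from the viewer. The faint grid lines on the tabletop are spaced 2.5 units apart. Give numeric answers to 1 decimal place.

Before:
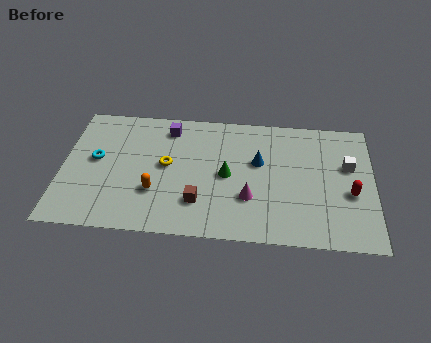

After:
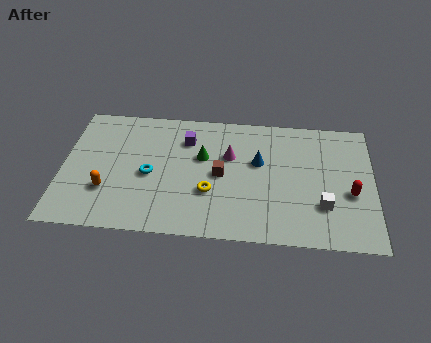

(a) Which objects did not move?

the red capsule and the blue cone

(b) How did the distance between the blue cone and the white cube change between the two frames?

-0.3

Before: roughly 4.3 units apart; after: 4.0. That's 0.3 units closer together.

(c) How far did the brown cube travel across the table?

2.1

From (6.6, 2.2) to (7.6, 4.1), the brown cube covered √(1.0² + 1.9²) ≈ 2.1 units.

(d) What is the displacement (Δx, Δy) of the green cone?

(-1.2, 1.1)

The green cone started near (7.9, 4.1) and ended near (6.7, 5.2).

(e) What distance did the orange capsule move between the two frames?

2.3

From (4.5, 2.7) to (2.2, 2.6), the orange capsule covered √(2.3² + 0.1²) ≈ 2.3 units.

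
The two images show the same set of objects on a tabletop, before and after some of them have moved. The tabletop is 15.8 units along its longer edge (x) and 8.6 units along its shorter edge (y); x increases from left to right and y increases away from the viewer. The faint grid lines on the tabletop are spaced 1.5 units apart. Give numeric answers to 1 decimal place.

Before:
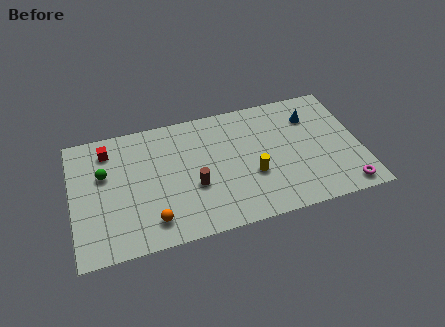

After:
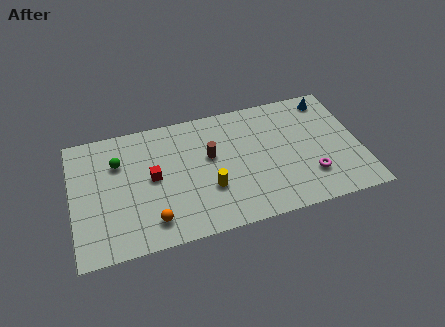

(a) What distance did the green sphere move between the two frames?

1.0

The green sphere moved from about (1.8, 5.4) to (2.6, 6.0), a distance of √(0.8² + 0.6²) ≈ 1.0.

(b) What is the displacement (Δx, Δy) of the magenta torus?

(-1.8, 1.3)

The magenta torus was at about (14.7, 1.0) and moved to about (12.9, 2.3).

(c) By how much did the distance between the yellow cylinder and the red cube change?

-5.2

They were about 8.6 units apart before and 3.4 after — 5.2 units closer together.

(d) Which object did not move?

the orange sphere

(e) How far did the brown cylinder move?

2.1

From (6.6, 3.3) to (7.6, 5.1), the brown cylinder covered √(1.0² + 1.8²) ≈ 2.1 units.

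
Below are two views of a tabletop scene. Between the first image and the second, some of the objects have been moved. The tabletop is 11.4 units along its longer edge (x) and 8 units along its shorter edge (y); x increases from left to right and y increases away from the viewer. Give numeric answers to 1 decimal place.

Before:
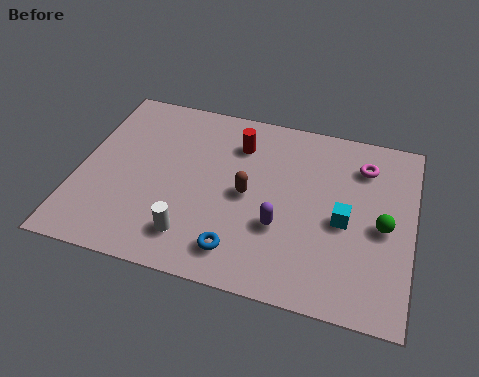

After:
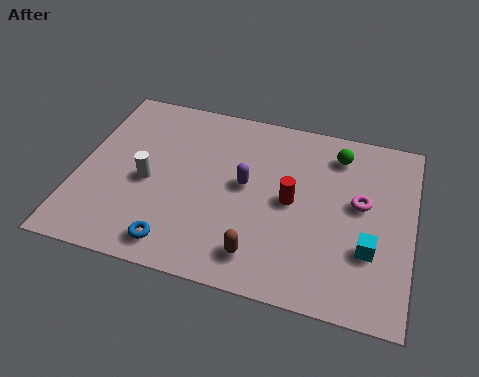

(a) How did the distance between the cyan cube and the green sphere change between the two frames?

+2.8

Before: roughly 1.3 units apart; after: 4.1. That's 2.8 units further apart.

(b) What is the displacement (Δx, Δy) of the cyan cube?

(0.9, -1.0)

The cyan cube started near (9.1, 3.6) and ended near (10.0, 2.6).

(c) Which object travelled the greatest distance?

the green sphere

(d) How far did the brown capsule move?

2.6

From (5.8, 3.9) to (6.4, 1.4), the brown capsule covered √(0.6² + 2.5²) ≈ 2.6 units.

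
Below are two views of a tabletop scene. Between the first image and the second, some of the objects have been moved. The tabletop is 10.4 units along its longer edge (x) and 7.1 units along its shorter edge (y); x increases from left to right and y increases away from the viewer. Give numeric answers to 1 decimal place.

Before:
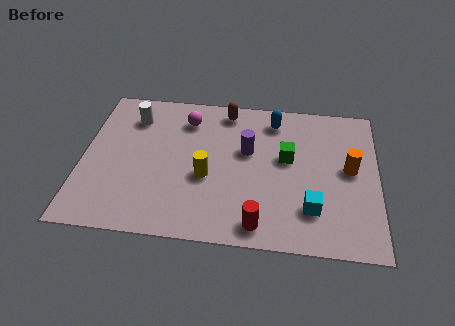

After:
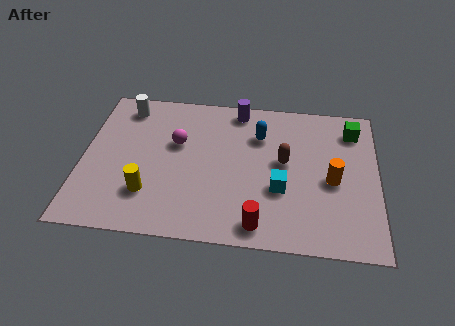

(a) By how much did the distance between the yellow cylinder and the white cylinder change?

+0.5

The distance was about 3.7 in the first image and 4.2 in the second, so they moved 0.5 units further apart.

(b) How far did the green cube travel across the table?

2.8

The green cube was near (7.2, 4.1) before and (9.5, 5.7) after, so it travelled √(2.3² + 1.6²) ≈ 2.8 units.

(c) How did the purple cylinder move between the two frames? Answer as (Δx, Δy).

(-0.4, 2.0)

The purple cylinder was at about (5.8, 4.3) and moved to about (5.4, 6.3).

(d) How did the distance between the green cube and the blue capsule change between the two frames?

+1.5

They were about 1.9 units apart before and 3.4 after — 1.5 units further apart.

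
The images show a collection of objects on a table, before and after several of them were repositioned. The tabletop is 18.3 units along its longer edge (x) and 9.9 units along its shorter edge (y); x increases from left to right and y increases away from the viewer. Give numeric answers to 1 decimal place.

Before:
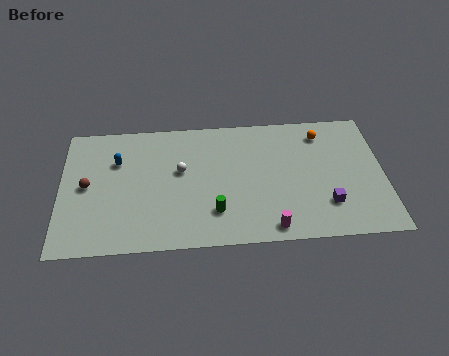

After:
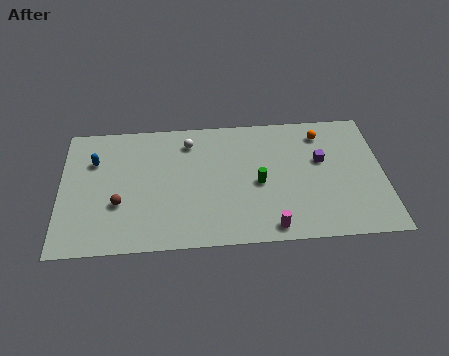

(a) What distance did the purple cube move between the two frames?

3.4

The purple cube was near (15.0, 2.6) before and (14.8, 6.0) after, so it travelled √(0.2² + 3.4²) ≈ 3.4 units.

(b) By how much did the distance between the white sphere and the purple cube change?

-1.0

The distance was about 8.8 in the first image and 7.8 in the second, so they moved 1.0 units closer together.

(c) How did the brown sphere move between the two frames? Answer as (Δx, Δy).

(1.8, -1.5)

From the two frames, the brown sphere sits at roughly (1.5, 5.0) before and (3.3, 3.5) after.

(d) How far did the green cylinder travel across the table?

3.2

From (8.7, 2.5) to (11.2, 4.5), the green cylinder covered √(2.5² + 2.0²) ≈ 3.2 units.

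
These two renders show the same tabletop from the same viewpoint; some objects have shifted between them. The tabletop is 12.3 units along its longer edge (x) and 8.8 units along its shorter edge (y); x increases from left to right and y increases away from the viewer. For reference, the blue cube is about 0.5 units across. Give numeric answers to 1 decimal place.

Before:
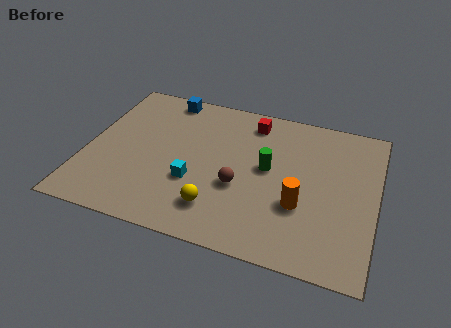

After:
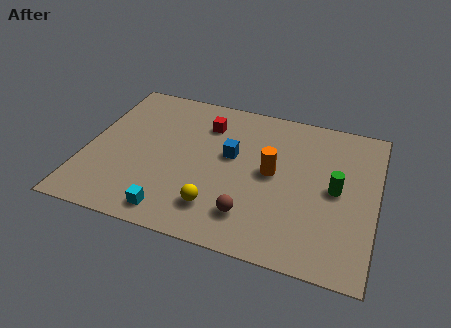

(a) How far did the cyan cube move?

2.1

From (4.7, 3.1) to (4.0, 1.1), the cyan cube covered √(0.7² + 2.0²) ≈ 2.1 units.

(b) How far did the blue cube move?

4.2

The blue cube was near (3.0, 7.9) before and (6.1, 5.1) after, so it travelled √(3.1² + 2.8²) ≈ 4.2 units.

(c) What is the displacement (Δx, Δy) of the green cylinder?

(2.9, -0.4)

The green cylinder started near (7.7, 4.8) and ended near (10.6, 4.4).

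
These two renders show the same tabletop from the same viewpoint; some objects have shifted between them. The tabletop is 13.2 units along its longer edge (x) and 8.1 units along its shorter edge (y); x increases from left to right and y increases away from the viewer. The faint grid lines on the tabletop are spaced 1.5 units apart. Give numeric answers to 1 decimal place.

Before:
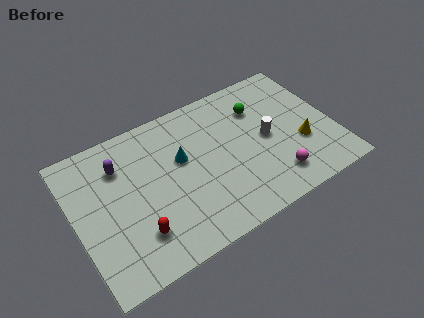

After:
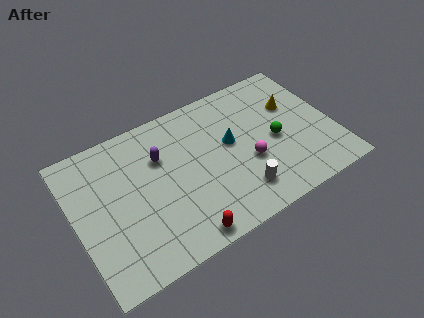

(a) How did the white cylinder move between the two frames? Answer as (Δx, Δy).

(-1.8, -2.3)

The white cylinder started near (9.8, 4.0) and ended near (8.0, 1.7).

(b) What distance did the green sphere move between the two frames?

2.3

From (9.7, 5.9) to (10.2, 3.7), the green sphere covered √(0.5² + 2.2²) ≈ 2.3 units.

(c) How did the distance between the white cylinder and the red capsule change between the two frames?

-4.1

Before: roughly 7.3 units apart; after: 3.2. That's 4.1 units closer together.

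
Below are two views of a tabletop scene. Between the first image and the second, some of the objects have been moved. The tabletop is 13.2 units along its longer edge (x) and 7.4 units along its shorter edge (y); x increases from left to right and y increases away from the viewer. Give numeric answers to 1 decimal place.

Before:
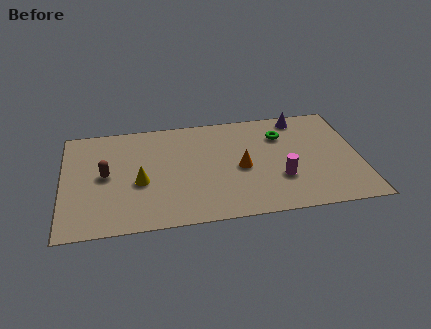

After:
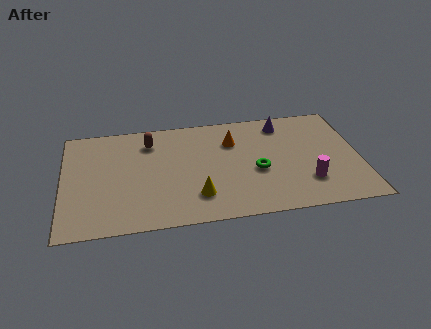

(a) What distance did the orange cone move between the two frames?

1.9

From (7.9, 3.4) to (7.6, 5.3), the orange cone covered √(0.3² + 1.9²) ≈ 1.9 units.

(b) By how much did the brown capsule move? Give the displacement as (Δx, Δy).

(2.0, 2.0)

From the two frames, the brown capsule sits at roughly (1.9, 3.8) before and (3.9, 5.8) after.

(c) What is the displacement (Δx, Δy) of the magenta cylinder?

(1.2, -0.4)

The magenta cylinder started near (9.6, 2.4) and ended near (10.8, 2.0).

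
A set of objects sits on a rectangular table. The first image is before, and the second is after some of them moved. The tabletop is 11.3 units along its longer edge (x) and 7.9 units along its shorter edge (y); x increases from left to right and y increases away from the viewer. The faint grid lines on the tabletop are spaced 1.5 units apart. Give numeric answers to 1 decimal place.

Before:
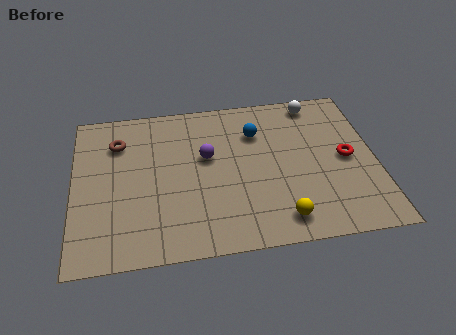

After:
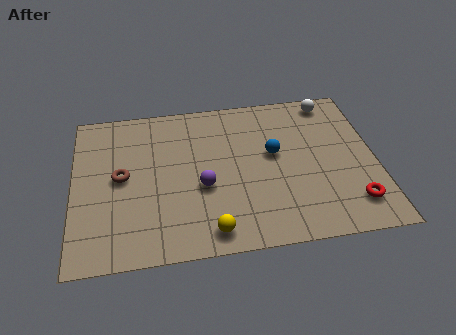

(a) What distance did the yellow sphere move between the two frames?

2.6

From (7.6, 1.2) to (5.0, 1.0), the yellow sphere covered √(2.6² + 0.2²) ≈ 2.6 units.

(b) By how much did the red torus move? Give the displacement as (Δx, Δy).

(0.1, -2.3)

The red torus was at about (10.2, 3.9) and moved to about (10.3, 1.6).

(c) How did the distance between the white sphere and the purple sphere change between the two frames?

+1.5

Before: roughly 4.8 units apart; after: 6.3. That's 1.5 units further apart.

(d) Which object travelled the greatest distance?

the yellow sphere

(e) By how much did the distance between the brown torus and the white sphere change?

+0.9

Before: roughly 7.6 units apart; after: 8.5. That's 0.9 units further apart.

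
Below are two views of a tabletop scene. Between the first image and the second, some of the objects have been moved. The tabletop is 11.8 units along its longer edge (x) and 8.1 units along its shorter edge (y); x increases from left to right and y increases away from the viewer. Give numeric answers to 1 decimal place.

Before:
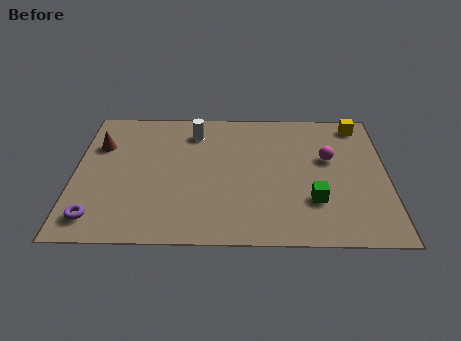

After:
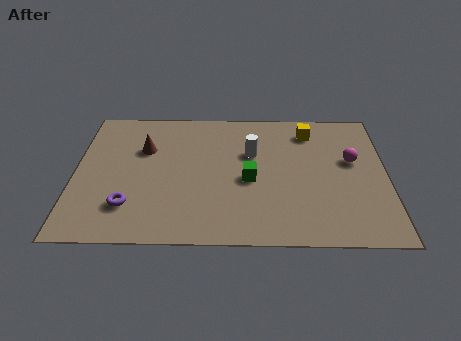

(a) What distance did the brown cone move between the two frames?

1.7

From (0.9, 5.6) to (2.6, 5.4), the brown cone covered √(1.7² + 0.2²) ≈ 1.7 units.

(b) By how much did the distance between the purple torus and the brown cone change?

-0.9

Before: roughly 4.3 units apart; after: 3.4. That's 0.9 units closer together.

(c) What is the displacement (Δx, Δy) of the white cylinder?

(2.2, -1.3)

From the two frames, the white cylinder sits at roughly (4.5, 6.5) before and (6.7, 5.2) after.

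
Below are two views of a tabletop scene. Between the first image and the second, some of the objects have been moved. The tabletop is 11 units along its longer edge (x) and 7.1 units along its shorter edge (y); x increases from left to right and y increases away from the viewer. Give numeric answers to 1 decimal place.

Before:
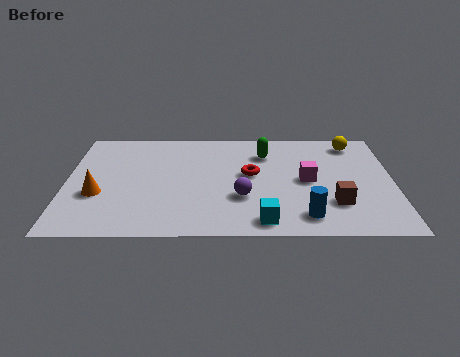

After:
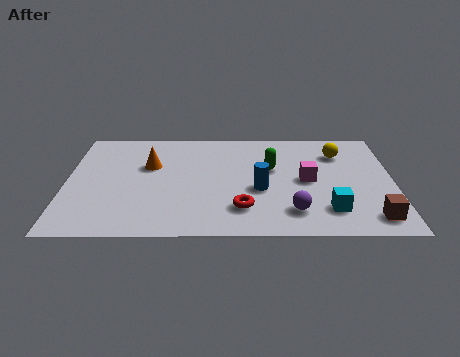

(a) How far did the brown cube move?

1.5

The brown cube was near (9.0, 2.0) before and (10.2, 1.1) after, so it travelled √(1.2² + 0.9²) ≈ 1.5 units.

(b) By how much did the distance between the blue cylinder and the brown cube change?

+2.8

The distance was about 1.3 in the first image and 4.1 in the second, so they moved 2.8 units further apart.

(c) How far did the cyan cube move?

2.3

The cyan cube was near (6.6, 0.9) before and (8.8, 1.6) after, so it travelled √(2.2² + 0.7²) ≈ 2.3 units.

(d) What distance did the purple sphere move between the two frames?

1.9

The purple sphere was near (5.9, 2.4) before and (7.6, 1.5) after, so it travelled √(1.7² + 0.9²) ≈ 1.9 units.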